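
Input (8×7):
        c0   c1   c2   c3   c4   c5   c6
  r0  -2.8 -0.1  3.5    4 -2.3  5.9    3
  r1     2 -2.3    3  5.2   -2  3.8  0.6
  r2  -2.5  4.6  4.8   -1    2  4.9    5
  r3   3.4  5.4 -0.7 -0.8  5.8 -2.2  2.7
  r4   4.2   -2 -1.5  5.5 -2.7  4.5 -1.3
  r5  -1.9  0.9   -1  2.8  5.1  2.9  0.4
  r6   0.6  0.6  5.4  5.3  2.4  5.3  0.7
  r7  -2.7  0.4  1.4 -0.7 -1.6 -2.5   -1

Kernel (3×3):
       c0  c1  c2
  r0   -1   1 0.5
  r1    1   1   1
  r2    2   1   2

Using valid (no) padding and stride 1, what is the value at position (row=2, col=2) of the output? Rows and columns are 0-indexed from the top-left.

-3.4

The receptive field on the input at this output position is [4.8 -1 2 / -0.7 -0.8 5.8 / -1.5 5.5 -2.7]. Elementwise product with the kernel and sum: 4.8·-1 + -1·1 + 2·0.5 + -0.7·1 + -0.8·1 + 5.8·1 + -1.5·2 + 5.5·1 + -2.7·2.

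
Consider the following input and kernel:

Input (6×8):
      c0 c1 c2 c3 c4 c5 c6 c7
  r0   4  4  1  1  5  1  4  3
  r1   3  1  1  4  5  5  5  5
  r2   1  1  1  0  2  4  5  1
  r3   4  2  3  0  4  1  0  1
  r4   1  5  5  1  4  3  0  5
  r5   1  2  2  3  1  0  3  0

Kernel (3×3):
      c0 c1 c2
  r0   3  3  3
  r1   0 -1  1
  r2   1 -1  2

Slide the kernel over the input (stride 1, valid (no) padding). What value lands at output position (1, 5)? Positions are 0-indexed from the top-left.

44

The receptive field on the input at this output position is [5 5 5 / 4 5 1 / 1 0 1]. Elementwise product with the kernel and sum: 5·3 + 5·3 + 5·3 + 5·-1 + 1·1 + 1·1 + 0·-1 + 1·2.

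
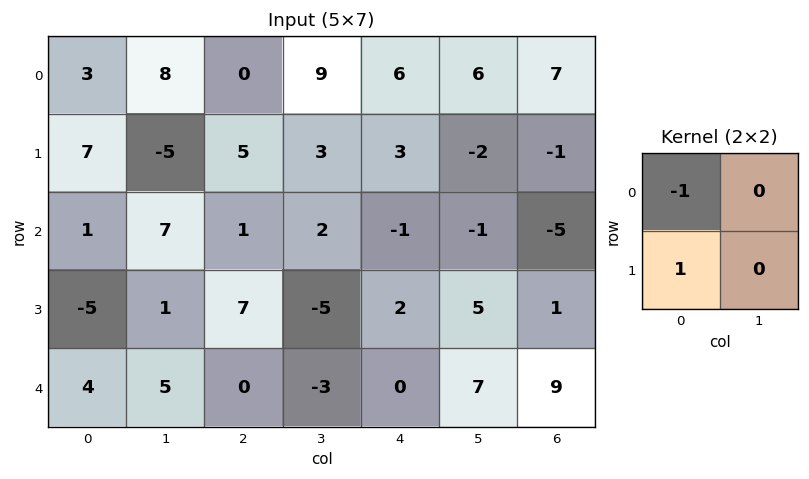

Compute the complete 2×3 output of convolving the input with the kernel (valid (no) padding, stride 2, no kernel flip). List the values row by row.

Output[0,0]: The receptive field on the input at this output position is [3 8 / 7 -5]. Elementwise product with the kernel and sum: 3·-1 + 7·1.
Output[0,1]: The receptive field on the input at this output position is [0 9 / 5 3]. Elementwise product with the kernel and sum: 0·-1 + 5·1.

4 5 -3
-6 6 3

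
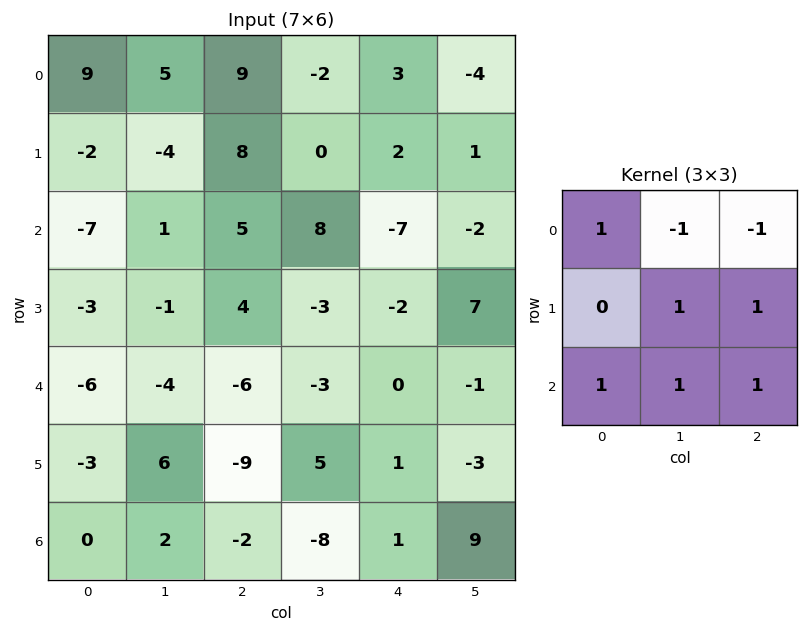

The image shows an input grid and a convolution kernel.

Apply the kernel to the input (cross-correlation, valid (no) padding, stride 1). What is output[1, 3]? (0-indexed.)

-10

The receptive field on the input at this output position is [0 2 1 / 8 -7 -2 / -3 -2 7]. Elementwise product with the kernel and sum: 0·1 + 2·-1 + 1·-1 + -7·1 + -2·1 + -3·1 + -2·1 + 7·1.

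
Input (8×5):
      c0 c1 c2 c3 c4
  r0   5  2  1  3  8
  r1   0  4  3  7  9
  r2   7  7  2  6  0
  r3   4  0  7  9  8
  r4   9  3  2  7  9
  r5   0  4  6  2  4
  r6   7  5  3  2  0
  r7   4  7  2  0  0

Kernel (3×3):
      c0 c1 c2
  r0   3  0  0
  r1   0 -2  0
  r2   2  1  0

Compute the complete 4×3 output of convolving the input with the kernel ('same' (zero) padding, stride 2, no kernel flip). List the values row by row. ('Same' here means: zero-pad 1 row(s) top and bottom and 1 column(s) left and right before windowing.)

Output[0,0]: The receptive field on the zero-padded input at this output position is [0 0 0 / 0 5 2 / 0 0 4]. Elementwise product with the kernel and sum: 0·3 + 5·-2 + 0·2 + 0·1.
Output[0,1]: The receptive field on the zero-padded input at this output position is [0 0 0 / 2 1 3 / 4 3 7]. Elementwise product with the kernel and sum: 0·3 + 1·-2 + 4·2 + 3·1.

-10 9 7
-10 15 47
-18 10 17
-10 22 6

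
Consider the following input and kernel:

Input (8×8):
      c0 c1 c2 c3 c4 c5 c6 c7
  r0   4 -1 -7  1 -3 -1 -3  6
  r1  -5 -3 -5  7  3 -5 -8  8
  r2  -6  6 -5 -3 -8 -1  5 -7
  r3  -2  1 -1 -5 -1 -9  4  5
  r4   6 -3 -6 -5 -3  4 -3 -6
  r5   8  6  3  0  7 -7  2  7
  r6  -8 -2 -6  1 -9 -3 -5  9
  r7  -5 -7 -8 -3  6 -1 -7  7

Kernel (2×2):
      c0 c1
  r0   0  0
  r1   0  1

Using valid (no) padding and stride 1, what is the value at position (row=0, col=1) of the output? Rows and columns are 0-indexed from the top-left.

The receptive field on the input at this output position is [-1 -7 / -3 -5]. Elementwise product with the kernel and sum: -5·1.

-5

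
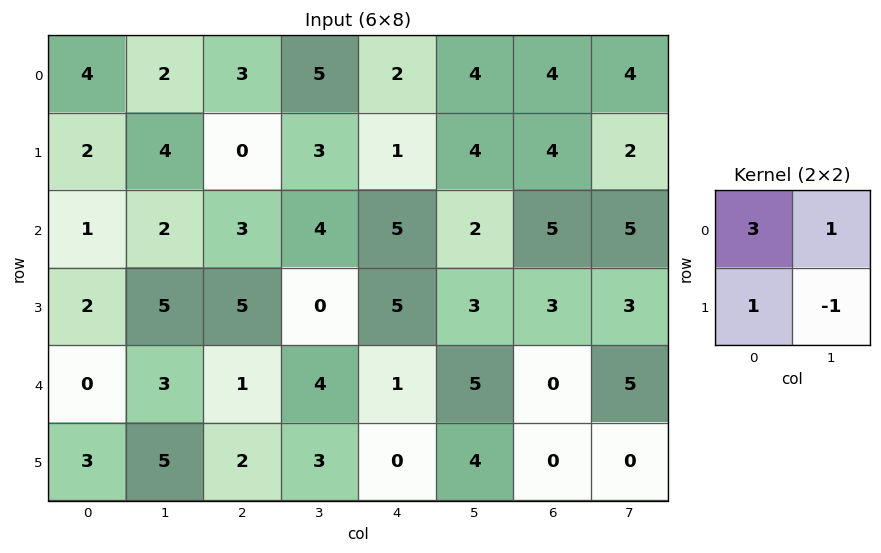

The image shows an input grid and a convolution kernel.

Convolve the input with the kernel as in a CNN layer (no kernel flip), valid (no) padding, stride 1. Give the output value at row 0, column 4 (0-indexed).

7

The receptive field on the input at this output position is [2 4 / 1 4]. Elementwise product with the kernel and sum: 2·3 + 4·1 + 1·1 + 4·-1.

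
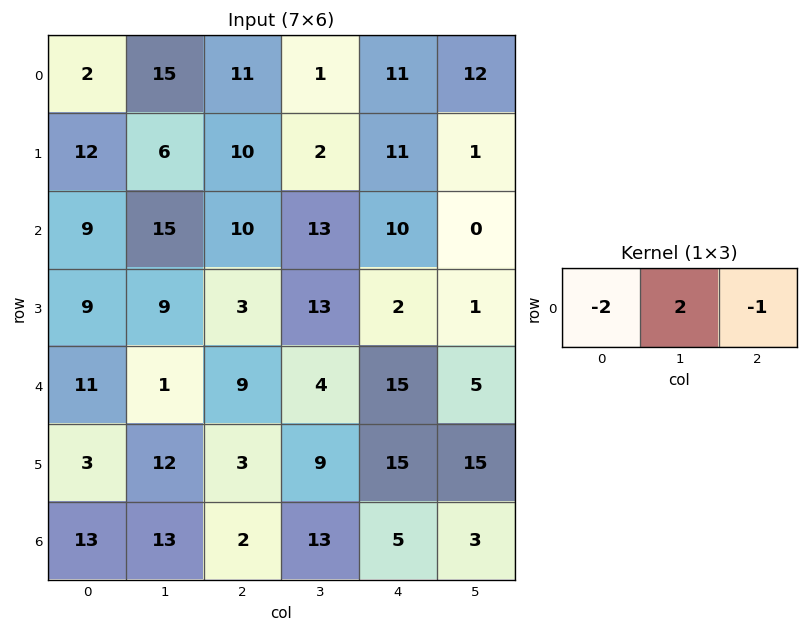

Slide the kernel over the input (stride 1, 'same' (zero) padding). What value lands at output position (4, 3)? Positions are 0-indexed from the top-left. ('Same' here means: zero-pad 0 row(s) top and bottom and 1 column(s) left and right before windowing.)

The receptive field on the zero-padded input at this output position is [9 4 15]. Elementwise product with the kernel and sum: 9·-2 + 4·2 + 15·-1.

-25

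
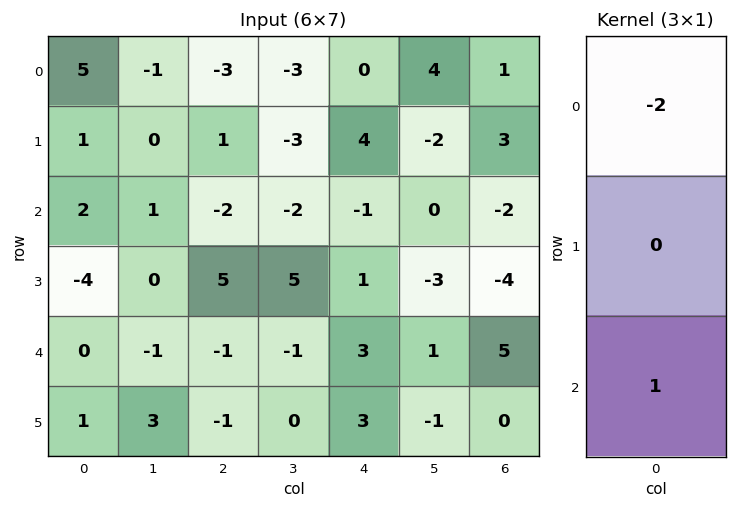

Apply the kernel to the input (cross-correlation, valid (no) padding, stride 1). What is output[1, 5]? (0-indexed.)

The receptive field on the input at this output position is [-2 / 0 / -3]. Elementwise product with the kernel and sum: -2·-2 + -3·1.

1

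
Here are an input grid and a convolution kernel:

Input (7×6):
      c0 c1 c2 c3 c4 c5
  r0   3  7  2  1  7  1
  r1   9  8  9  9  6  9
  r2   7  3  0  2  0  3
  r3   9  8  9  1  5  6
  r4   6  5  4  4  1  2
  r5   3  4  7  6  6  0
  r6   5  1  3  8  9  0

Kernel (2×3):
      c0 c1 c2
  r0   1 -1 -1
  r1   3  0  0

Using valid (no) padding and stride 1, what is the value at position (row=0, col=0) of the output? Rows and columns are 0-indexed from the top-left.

The receptive field on the input at this output position is [3 7 2 / 9 8 9]. Elementwise product with the kernel and sum: 3·1 + 7·-1 + 2·-1 + 9·3.

21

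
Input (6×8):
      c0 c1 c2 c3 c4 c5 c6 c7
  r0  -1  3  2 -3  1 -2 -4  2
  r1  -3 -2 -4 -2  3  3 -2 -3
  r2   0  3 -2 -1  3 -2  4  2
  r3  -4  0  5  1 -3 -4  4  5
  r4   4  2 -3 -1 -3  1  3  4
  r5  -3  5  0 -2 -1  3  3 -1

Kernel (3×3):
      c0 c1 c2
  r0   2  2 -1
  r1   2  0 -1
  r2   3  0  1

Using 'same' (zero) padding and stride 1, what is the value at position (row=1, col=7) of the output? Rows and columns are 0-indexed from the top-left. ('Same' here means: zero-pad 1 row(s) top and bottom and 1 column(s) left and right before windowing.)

The receptive field on the zero-padded input at this output position is [-4 2 0 / -2 -3 0 / 4 2 0]. Elementwise product with the kernel and sum: -4·2 + 2·2 + 0·-1 + -2·2 + 0·-1 + 4·3 + 0·1.

4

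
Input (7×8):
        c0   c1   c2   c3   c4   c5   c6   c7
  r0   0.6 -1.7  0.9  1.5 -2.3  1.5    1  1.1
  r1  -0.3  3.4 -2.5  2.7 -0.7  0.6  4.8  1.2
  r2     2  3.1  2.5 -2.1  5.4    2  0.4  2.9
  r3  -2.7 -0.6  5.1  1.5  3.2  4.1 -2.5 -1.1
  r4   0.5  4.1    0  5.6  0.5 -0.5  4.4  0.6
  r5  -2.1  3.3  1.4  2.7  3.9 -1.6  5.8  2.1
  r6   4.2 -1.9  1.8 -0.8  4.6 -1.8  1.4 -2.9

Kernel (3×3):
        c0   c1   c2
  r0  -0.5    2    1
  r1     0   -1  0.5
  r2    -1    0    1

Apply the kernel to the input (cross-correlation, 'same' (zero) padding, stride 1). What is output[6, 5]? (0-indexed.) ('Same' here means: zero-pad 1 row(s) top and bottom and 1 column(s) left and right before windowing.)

3.15

The receptive field on the zero-padded input at this output position is [3.9 -1.6 5.8 / 4.6 -1.8 1.4 / 0 0 0]. Elementwise product with the kernel and sum: 3.9·-0.5 + -1.6·2 + 5.8·1 + -1.8·-1 + 1.4·0.5 + 0·-1 + 0·1.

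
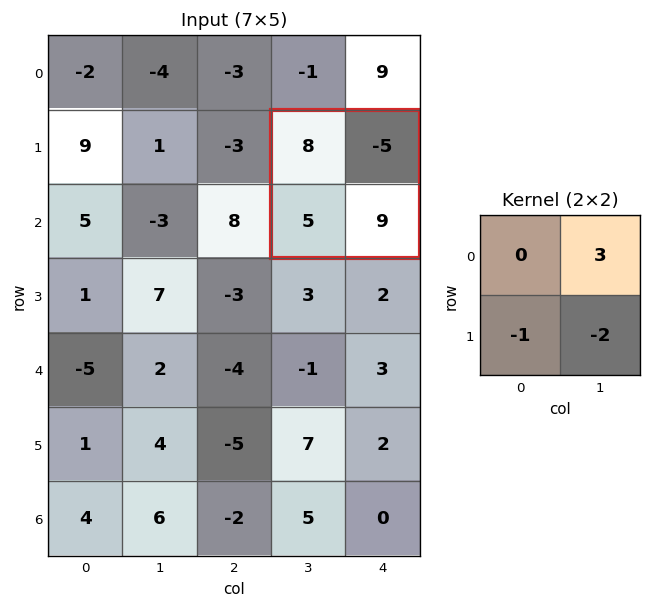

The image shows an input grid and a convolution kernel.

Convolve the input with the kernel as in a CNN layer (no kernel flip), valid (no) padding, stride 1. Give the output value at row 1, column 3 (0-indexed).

The receptive field on the input at this output position is [8 -5 / 5 9]. Elementwise product with the kernel and sum: -5·3 + 5·-1 + 9·-2.

-38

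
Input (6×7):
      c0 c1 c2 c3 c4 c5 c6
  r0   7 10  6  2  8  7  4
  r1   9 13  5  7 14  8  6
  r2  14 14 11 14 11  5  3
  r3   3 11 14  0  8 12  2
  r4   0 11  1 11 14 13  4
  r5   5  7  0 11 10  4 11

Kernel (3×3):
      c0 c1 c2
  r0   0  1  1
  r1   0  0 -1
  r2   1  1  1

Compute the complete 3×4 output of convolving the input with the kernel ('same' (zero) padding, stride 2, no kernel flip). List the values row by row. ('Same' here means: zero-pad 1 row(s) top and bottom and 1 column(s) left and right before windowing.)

12 23 22 14
22 23 37 20
15 21 32 17

Output[0,0]: The receptive field on the zero-padded input at this output position is [0 0 0 / 0 7 10 / 0 9 13]. Elementwise product with the kernel and sum: 0·1 + 0·1 + 10·-1 + 0·1 + 9·1 + 13·1.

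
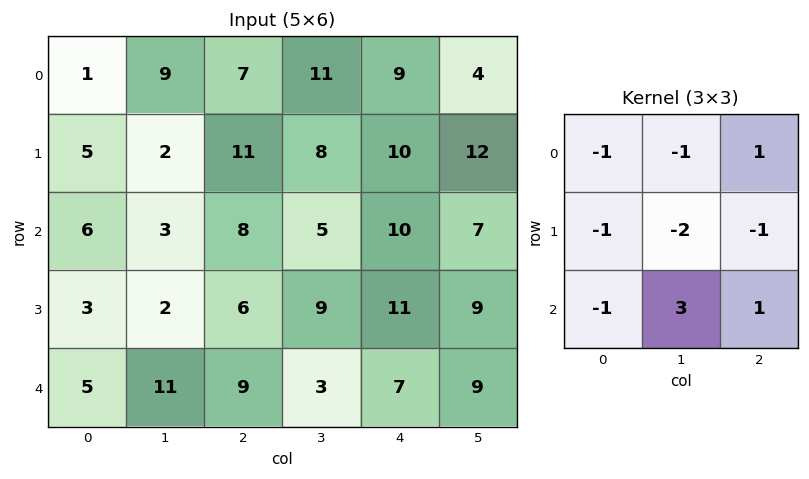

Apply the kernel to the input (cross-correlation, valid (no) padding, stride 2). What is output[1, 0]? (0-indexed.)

23

The receptive field on the input at this output position is [6 3 8 / 3 2 6 / 5 11 9]. Elementwise product with the kernel and sum: 6·-1 + 3·-1 + 8·1 + 3·-1 + 2·-2 + 6·-1 + 5·-1 + 11·3 + 9·1.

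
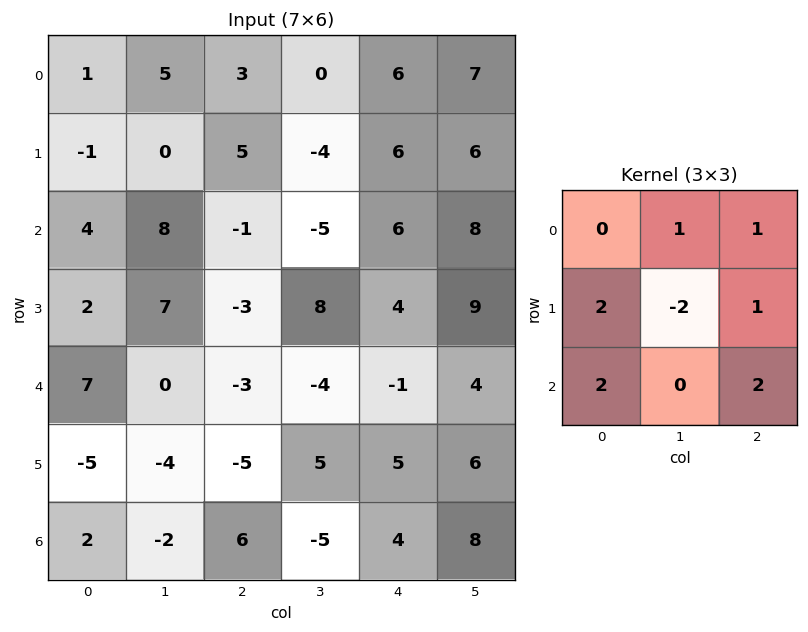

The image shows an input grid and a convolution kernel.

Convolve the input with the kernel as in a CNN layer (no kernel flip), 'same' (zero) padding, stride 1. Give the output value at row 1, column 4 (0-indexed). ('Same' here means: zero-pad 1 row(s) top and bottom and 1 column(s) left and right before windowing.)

The receptive field on the zero-padded input at this output position is [0 6 7 / -4 6 6 / -5 6 8]. Elementwise product with the kernel and sum: 6·1 + 7·1 + -4·2 + 6·-2 + 6·1 + -5·2 + 8·2.

5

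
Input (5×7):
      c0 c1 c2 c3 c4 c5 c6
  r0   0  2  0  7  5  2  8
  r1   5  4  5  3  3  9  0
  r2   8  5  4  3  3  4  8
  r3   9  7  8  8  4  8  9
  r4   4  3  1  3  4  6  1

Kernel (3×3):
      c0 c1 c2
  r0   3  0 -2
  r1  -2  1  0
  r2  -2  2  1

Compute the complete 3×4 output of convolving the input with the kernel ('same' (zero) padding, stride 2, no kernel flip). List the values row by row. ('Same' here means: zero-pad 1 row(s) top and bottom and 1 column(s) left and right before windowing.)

14 1 0 -14
25 10 -12 29
-10 0 6 13

Output[0,0]: The receptive field on the zero-padded input at this output position is [0 0 0 / 0 0 2 / 0 5 4]. Elementwise product with the kernel and sum: 0·3 + 0·-2 + 0·-2 + 0·1 + 0·-2 + 5·2 + 4·1.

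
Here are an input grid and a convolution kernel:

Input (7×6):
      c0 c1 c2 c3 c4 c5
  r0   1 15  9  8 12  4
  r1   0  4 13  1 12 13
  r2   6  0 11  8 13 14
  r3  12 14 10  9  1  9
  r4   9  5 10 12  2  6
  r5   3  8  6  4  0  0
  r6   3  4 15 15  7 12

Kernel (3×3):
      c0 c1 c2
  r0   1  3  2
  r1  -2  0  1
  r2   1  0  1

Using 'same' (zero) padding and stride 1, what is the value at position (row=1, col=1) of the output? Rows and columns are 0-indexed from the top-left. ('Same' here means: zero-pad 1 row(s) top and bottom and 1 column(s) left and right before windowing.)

The receptive field on the zero-padded input at this output position is [1 15 9 / 0 4 13 / 6 0 11]. Elementwise product with the kernel and sum: 1·1 + 15·3 + 9·2 + 0·-2 + 13·1 + 6·1 + 11·1.

94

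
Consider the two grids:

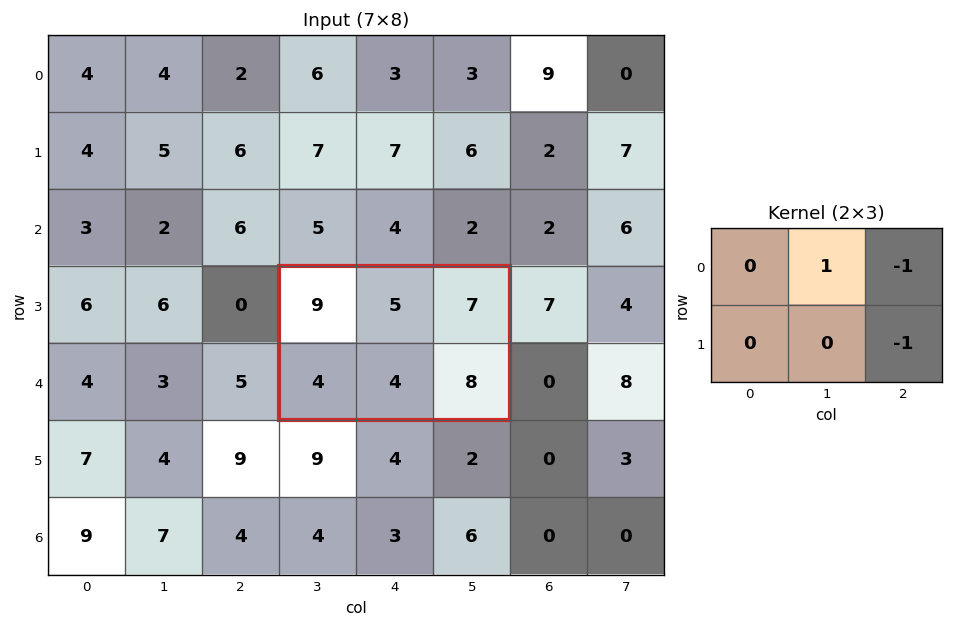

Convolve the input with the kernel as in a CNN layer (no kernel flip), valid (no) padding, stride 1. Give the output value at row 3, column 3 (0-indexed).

-10

The receptive field on the input at this output position is [9 5 7 / 4 4 8]. Elementwise product with the kernel and sum: 5·1 + 7·-1 + 8·-1.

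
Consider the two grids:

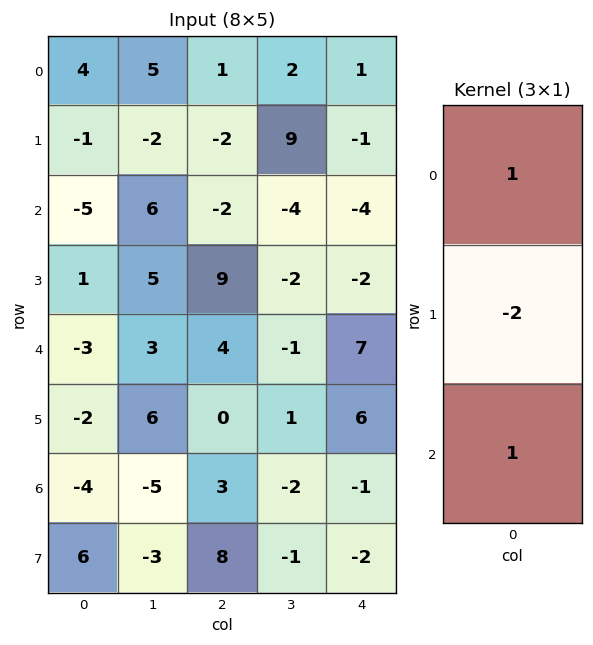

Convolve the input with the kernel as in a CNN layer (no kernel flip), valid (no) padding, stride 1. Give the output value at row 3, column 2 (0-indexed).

1

The receptive field on the input at this output position is [9 / 4 / 0]. Elementwise product with the kernel and sum: 9·1 + 4·-2 + 0·1.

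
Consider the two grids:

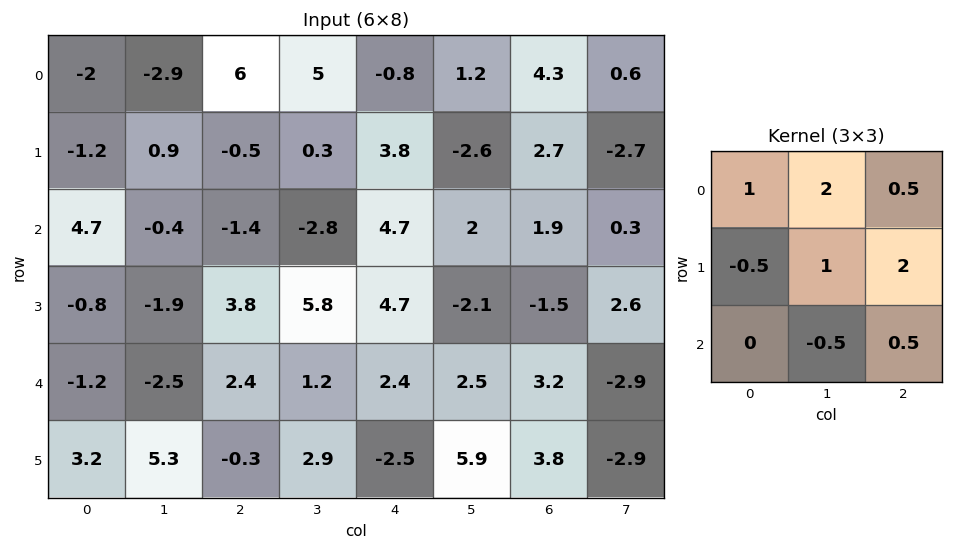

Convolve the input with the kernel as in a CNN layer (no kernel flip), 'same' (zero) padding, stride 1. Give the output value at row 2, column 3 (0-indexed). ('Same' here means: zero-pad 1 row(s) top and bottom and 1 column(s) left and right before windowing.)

The receptive field on the zero-padded input at this output position is [-0.5 0.3 3.8 / -1.4 -2.8 4.7 / 3.8 5.8 4.7]. Elementwise product with the kernel and sum: -0.5·1 + 0.3·2 + 3.8·0.5 + -1.4·-0.5 + -2.8·1 + 4.7·2 + 5.8·-0.5 + 4.7·0.5.

8.75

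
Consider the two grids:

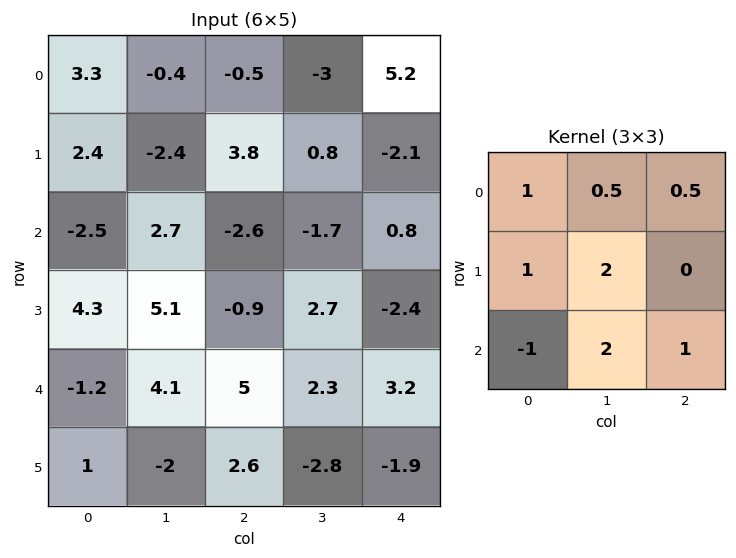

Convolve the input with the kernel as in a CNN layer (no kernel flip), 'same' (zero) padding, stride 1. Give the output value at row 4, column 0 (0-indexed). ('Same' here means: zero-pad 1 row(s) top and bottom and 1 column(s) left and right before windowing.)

2.3

The receptive field on the zero-padded input at this output position is [0 4.3 5.1 / 0 -1.2 4.1 / 0 1 -2]. Elementwise product with the kernel and sum: 0·1 + 4.3·0.5 + 5.1·0.5 + 0·1 + -1.2·2 + 0·-1 + 1·2 + -2·1.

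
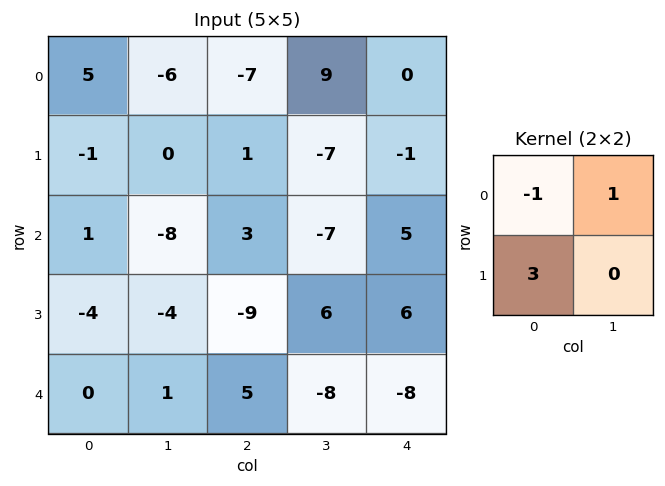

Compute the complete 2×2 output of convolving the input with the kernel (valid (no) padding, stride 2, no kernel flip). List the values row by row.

-14 19
-21 -37

Output[0,0]: The receptive field on the input at this output position is [5 -6 / -1 0]. Elementwise product with the kernel and sum: 5·-1 + -6·1 + -1·3.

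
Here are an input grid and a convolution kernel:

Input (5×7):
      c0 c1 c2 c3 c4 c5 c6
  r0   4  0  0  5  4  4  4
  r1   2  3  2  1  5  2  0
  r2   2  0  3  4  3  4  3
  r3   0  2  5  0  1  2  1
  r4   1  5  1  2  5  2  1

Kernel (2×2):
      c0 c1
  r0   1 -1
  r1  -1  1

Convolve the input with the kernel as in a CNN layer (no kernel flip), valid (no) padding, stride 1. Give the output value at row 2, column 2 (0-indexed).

The receptive field on the input at this output position is [3 4 / 5 0]. Elementwise product with the kernel and sum: 3·1 + 4·-1 + 5·-1 + 0·1.

-6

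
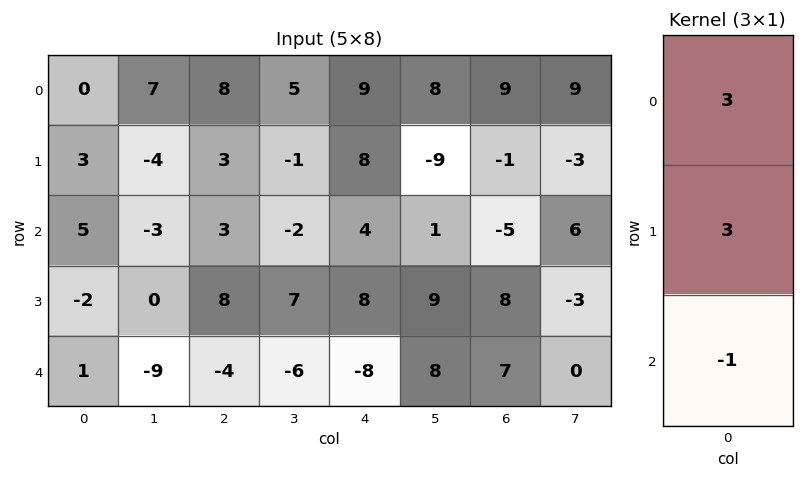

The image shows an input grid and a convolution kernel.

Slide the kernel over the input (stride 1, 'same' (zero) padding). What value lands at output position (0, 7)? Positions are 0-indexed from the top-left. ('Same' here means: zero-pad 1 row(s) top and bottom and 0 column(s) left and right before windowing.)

The receptive field on the zero-padded input at this output position is [0 / 9 / -3]. Elementwise product with the kernel and sum: 0·3 + 9·3 + -3·-1.

30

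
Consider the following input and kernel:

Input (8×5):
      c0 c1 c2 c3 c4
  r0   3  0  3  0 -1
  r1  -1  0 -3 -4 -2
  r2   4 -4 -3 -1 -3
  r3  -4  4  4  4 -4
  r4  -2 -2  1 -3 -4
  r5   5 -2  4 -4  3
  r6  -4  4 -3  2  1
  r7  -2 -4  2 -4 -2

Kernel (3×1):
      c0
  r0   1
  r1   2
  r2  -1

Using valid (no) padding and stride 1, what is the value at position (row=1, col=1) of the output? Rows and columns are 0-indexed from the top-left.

-12

The receptive field on the input at this output position is [0 / -4 / 4]. Elementwise product with the kernel and sum: 0·1 + -4·2 + 4·-1.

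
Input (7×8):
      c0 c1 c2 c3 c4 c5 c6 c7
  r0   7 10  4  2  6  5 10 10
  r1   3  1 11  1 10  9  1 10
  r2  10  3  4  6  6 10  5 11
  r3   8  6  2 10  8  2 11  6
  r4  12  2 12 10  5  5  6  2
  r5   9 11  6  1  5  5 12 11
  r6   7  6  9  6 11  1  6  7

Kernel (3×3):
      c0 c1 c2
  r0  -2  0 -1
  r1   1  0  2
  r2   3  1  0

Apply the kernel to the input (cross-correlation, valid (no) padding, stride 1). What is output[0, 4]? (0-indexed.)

18

The receptive field on the input at this output position is [6 5 10 / 10 9 1 / 6 10 5]. Elementwise product with the kernel and sum: 6·-2 + 10·-1 + 10·1 + 1·2 + 6·3 + 10·1.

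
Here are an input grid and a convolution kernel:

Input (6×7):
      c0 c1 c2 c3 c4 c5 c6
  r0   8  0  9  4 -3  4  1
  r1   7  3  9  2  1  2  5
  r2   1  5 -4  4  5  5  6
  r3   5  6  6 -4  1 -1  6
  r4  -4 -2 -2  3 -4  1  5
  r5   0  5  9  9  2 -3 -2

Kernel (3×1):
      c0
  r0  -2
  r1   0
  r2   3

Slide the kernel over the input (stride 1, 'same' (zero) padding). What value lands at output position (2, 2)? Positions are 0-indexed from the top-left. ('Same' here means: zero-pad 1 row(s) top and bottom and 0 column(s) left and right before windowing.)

The receptive field on the zero-padded input at this output position is [9 / -4 / 6]. Elementwise product with the kernel and sum: 9·-2 + 6·3.

0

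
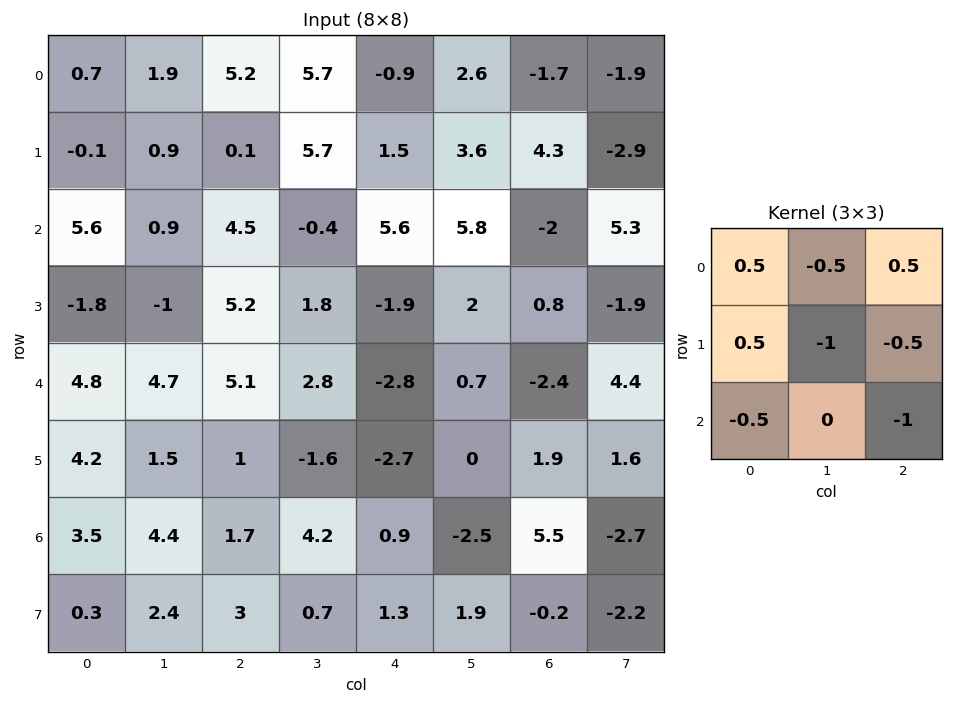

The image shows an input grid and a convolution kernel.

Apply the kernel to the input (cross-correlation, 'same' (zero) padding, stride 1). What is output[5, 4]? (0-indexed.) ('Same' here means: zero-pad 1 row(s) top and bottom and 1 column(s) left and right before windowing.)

The receptive field on the zero-padded input at this output position is [2.8 -2.8 0.7 / -1.6 -2.7 0 / 4.2 0.9 -2.5]. Elementwise product with the kernel and sum: 2.8·0.5 + -2.8·-0.5 + 0.7·0.5 + -1.6·0.5 + -2.7·-1 + 0·-0.5 + 4.2·-0.5 + -2.5·-1.

5.45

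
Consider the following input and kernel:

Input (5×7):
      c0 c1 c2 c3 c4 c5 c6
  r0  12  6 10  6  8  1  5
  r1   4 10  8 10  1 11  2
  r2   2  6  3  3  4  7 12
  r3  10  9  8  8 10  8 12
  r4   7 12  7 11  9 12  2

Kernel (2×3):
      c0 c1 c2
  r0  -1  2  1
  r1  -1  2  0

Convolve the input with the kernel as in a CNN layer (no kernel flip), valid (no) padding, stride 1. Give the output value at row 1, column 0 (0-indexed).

The receptive field on the input at this output position is [4 10 8 / 2 6 3]. Elementwise product with the kernel and sum: 4·-1 + 10·2 + 8·1 + 2·-1 + 6·2.

34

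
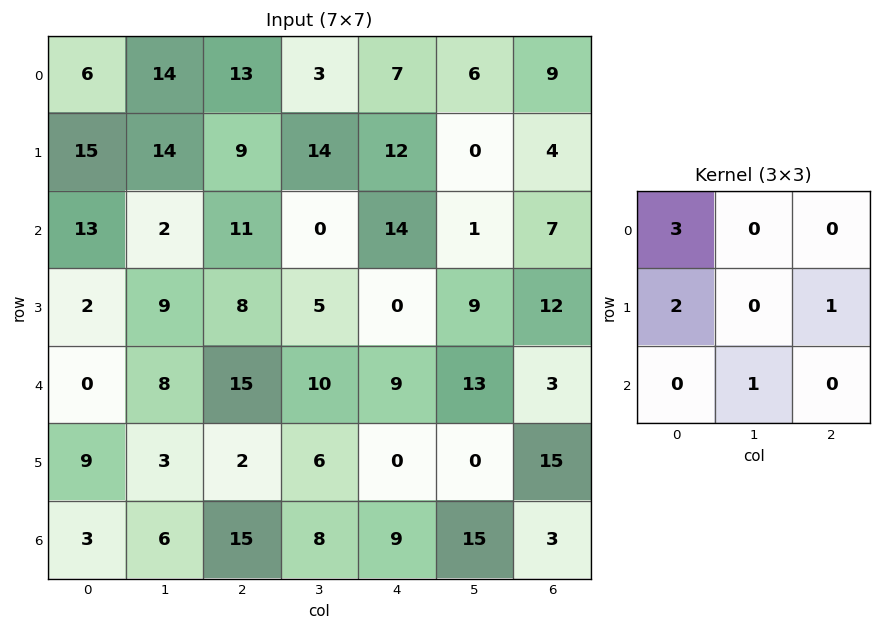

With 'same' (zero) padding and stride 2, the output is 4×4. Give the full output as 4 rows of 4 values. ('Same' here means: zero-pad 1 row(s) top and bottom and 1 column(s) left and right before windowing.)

Output[0,0]: The receptive field on the zero-padded input at this output position is [0 0 0 / 0 6 14 / 0 15 14]. Elementwise product with the kernel and sum: 0·3 + 0·2 + 14·1 + 15·1.

29 40 24 16
4 54 43 14
17 55 48 68
6 29 49 30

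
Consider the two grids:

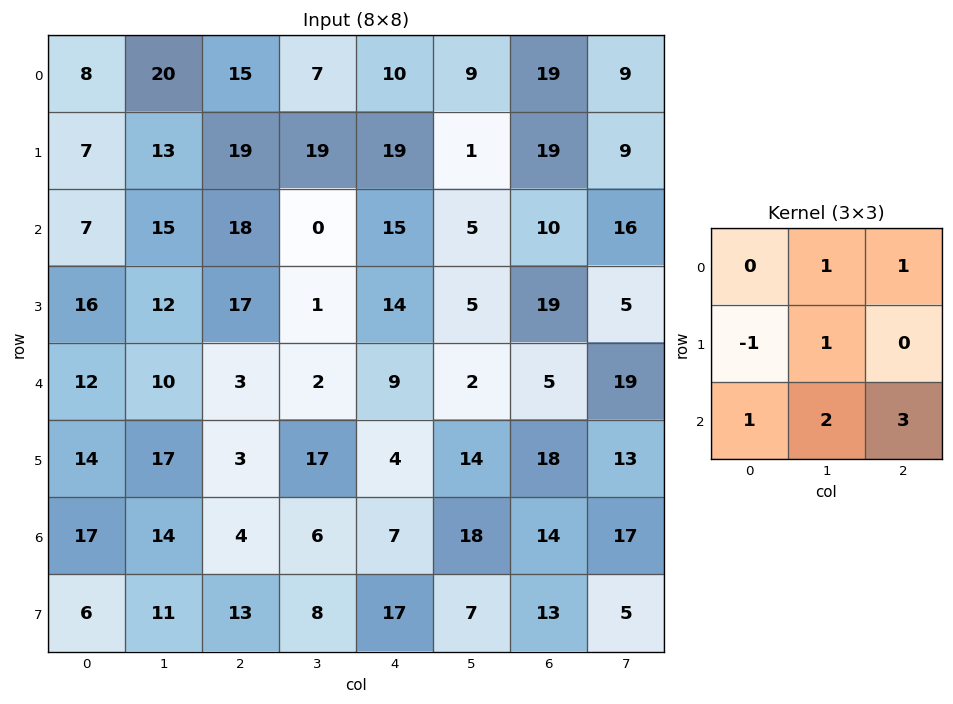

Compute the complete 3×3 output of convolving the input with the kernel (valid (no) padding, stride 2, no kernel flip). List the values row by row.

Output[0,0]: The receptive field on the input at this output position is [8 20 15 / 7 13 19 / 7 15 18]. Elementwise product with the kernel and sum: 20·1 + 15·1 + 7·-1 + 13·1 + 7·1 + 15·2 + 18·3.

132 80 65
70 33 34
73 62 102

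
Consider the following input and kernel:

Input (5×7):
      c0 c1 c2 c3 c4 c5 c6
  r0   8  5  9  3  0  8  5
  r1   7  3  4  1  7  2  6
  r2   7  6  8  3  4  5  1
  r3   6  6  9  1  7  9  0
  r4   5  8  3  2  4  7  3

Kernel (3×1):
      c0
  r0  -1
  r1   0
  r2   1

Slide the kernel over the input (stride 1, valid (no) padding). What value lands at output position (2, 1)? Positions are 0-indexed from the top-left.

The receptive field on the input at this output position is [6 / 6 / 8]. Elementwise product with the kernel and sum: 6·-1 + 8·1.

2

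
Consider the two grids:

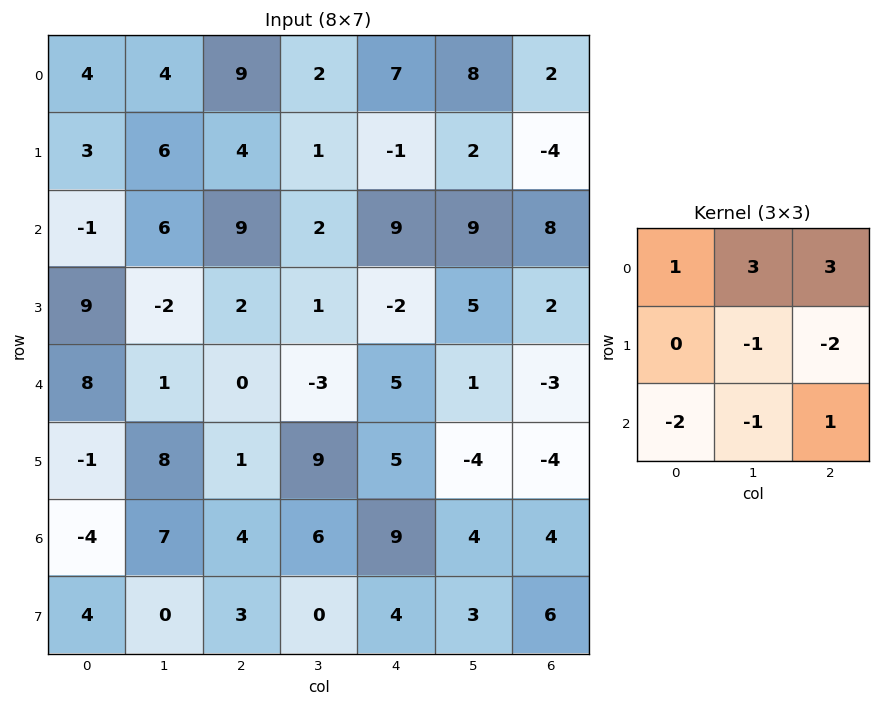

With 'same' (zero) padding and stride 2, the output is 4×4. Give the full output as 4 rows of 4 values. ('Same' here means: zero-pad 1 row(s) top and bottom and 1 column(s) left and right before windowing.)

Output[0,0]: The receptive field on the zero-padded input at this output position is [0 0 0 / 0 4 4 / 0 3 6]. Elementwise product with the kernel and sum: 0·1 + 0·3 + 0·3 + 4·-1 + 4·-2 + 0·-2 + 3·-1 + 6·1.
Output[0,1]: The receptive field on the zero-padded input at this output position is [0 0 0 / 4 9 2 / 6 4 1]. Elementwise product with the kernel and sum: 0·1 + 0·3 + 0·3 + 9·-1 + 2·-2 + 6·-2 + 4·-1 + 1·1.

-9 -28 -22 -2
5 11 -18 -30
20 5 -24 26
7 19 -6 -32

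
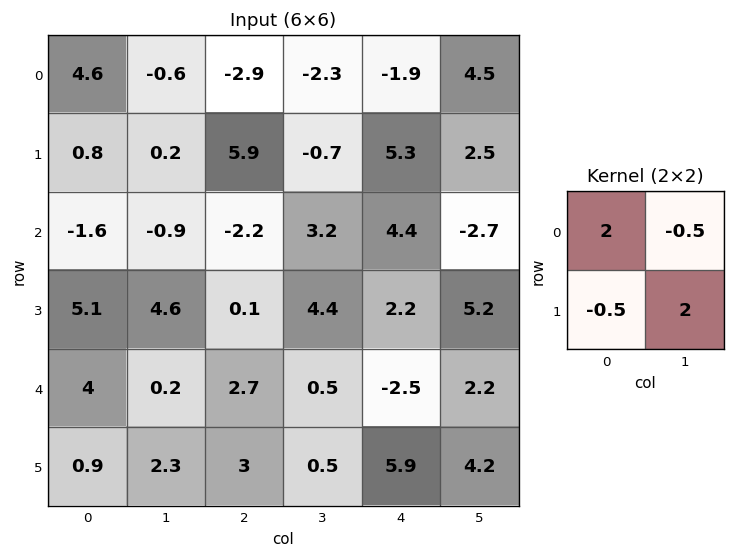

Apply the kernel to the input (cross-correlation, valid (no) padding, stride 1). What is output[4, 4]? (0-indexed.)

The receptive field on the input at this output position is [-2.5 2.2 / 5.9 4.2]. Elementwise product with the kernel and sum: -2.5·2 + 2.2·-0.5 + 5.9·-0.5 + 4.2·2.

-0.65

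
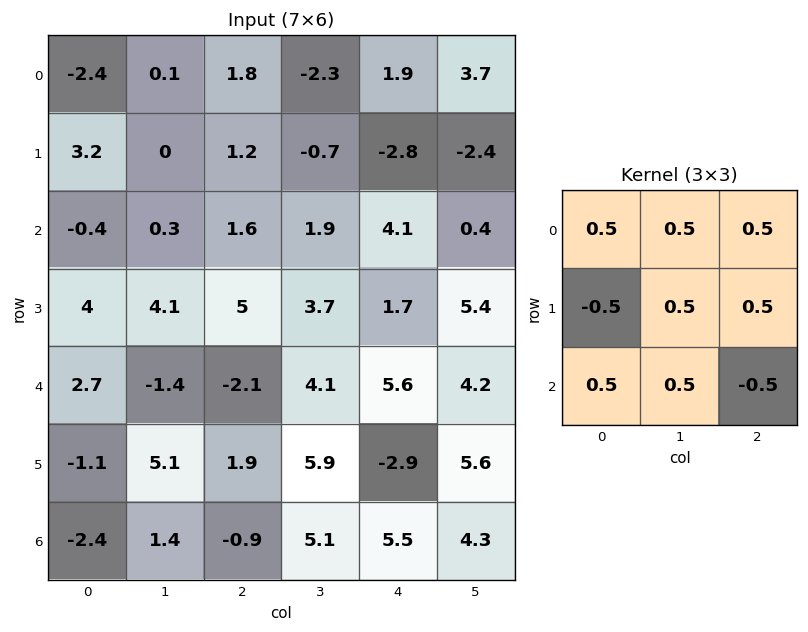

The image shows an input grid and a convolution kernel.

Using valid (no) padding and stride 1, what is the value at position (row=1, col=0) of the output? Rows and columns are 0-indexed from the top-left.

4.9

The receptive field on the input at this output position is [3.2 0 1.2 / -0.4 0.3 1.6 / 4 4.1 5]. Elementwise product with the kernel and sum: 3.2·0.5 + 0·0.5 + 1.2·0.5 + -0.4·-0.5 + 0.3·0.5 + 1.6·0.5 + 4·0.5 + 4.1·0.5 + 5·-0.5.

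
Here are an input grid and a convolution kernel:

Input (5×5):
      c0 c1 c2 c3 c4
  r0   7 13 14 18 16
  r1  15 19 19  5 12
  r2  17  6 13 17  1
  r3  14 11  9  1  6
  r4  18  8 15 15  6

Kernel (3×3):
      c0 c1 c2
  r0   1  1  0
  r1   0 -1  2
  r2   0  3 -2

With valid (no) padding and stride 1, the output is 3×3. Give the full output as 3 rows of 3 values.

31 23 100
69 84 0
24 27 74

Output[0,0]: The receptive field on the input at this output position is [7 13 14 / 15 19 19 / 17 6 13]. Elementwise product with the kernel and sum: 7·1 + 13·1 + 19·-1 + 19·2 + 6·3 + 13·-2.
Output[0,1]: The receptive field on the input at this output position is [13 14 18 / 19 19 5 / 6 13 17]. Elementwise product with the kernel and sum: 13·1 + 14·1 + 19·-1 + 5·2 + 13·3 + 17·-2.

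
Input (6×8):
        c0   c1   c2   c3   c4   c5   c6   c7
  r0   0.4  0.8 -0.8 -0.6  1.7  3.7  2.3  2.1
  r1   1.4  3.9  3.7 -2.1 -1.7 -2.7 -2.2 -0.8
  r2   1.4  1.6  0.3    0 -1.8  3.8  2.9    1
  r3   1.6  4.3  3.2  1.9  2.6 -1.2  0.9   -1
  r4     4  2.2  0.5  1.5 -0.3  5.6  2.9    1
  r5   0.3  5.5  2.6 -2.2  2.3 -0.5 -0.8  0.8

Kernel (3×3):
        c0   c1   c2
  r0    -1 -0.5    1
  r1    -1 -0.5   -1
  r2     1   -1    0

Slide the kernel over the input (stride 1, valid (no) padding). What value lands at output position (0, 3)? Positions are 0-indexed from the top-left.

The receptive field on the input at this output position is [-0.6 1.7 3.7 / -2.1 -1.7 -2.7 / 0 -1.8 3.8]. Elementwise product with the kernel and sum: -0.6·-1 + 1.7·-0.5 + 3.7·1 + -2.1·-1 + -1.7·-0.5 + -2.7·-1 + 0·1 + -1.8·-1.

10.9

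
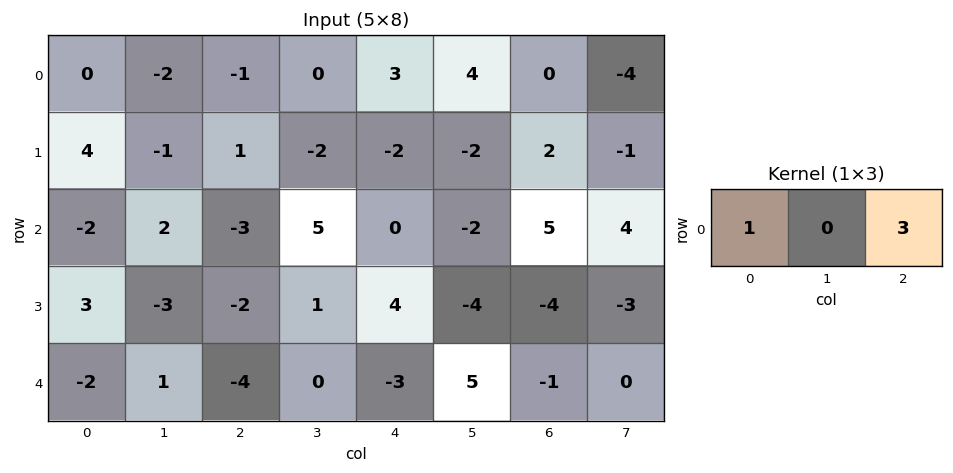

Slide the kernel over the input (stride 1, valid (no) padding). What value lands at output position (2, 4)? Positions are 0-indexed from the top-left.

The receptive field on the input at this output position is [0 -2 5]. Elementwise product with the kernel and sum: 0·1 + 5·3.

15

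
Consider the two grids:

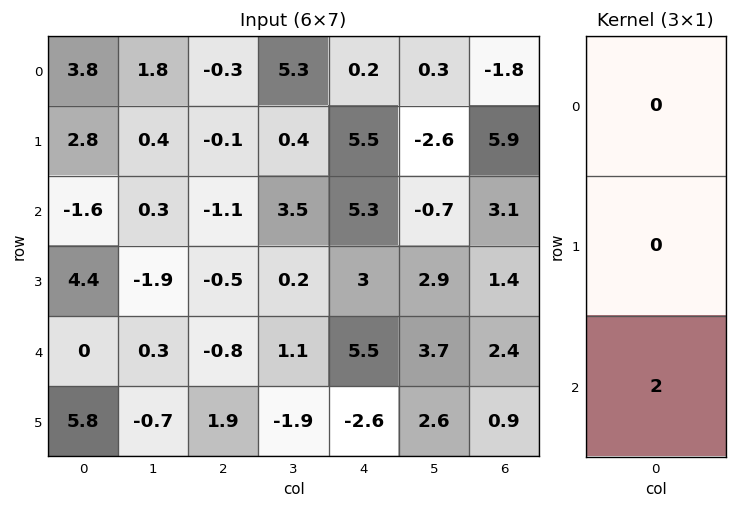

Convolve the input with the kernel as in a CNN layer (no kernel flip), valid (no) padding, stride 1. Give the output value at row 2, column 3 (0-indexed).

The receptive field on the input at this output position is [3.5 / 0.2 / 1.1]. Elementwise product with the kernel and sum: 1.1·2.

2.2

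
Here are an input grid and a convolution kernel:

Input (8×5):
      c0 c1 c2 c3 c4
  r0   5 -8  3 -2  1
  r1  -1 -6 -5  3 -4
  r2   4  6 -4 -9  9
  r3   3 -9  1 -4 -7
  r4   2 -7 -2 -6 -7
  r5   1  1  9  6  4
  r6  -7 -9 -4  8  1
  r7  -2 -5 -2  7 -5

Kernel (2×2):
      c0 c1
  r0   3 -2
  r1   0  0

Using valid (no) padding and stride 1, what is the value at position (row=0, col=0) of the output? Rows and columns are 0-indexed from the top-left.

The receptive field on the input at this output position is [5 -8 / -1 -6]. Elementwise product with the kernel and sum: 5·3 + -8·-2.

31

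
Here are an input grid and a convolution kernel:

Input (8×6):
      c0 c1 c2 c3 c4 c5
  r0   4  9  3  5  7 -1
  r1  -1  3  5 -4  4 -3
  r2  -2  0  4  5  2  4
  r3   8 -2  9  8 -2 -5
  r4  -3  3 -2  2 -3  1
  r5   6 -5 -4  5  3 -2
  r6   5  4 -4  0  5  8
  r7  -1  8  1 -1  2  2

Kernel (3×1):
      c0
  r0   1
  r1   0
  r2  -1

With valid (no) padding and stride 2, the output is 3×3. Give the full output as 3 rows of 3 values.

6 -1 5
1 6 5
-8 2 -8

Output[0,0]: The receptive field on the input at this output position is [4 / -1 / -2]. Elementwise product with the kernel and sum: 4·1 + -2·-1.
Output[0,1]: The receptive field on the input at this output position is [3 / 5 / 4]. Elementwise product with the kernel and sum: 3·1 + 4·-1.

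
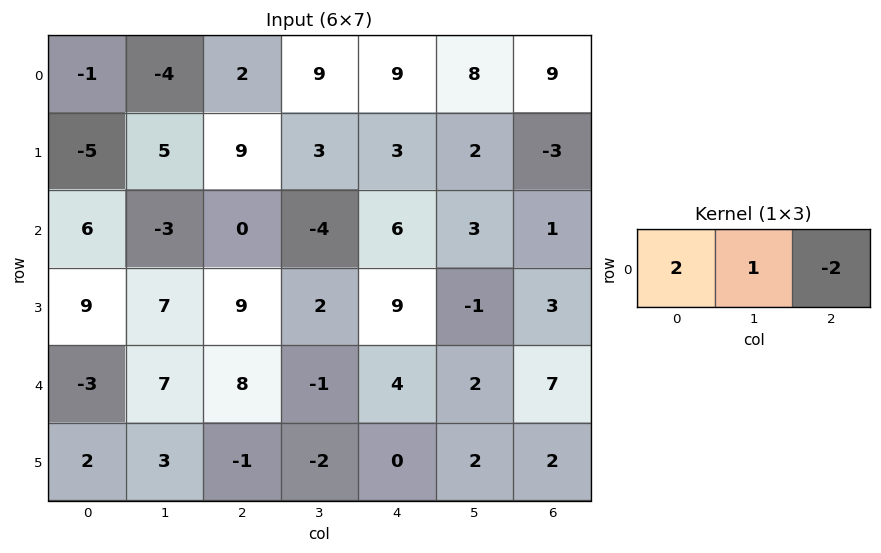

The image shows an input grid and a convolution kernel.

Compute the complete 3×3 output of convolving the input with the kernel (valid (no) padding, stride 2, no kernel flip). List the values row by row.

-10 -5 8
9 -16 13
-15 7 -4

Output[0,0]: The receptive field on the input at this output position is [-1 -4 2]. Elementwise product with the kernel and sum: -1·2 + -4·1 + 2·-2.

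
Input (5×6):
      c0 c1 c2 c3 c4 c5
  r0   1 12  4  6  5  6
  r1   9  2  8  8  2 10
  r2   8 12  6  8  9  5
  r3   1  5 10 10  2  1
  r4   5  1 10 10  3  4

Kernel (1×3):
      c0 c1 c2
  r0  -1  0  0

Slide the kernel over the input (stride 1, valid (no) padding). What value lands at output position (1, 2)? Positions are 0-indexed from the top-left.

-8

The receptive field on the input at this output position is [8 8 2]. Elementwise product with the kernel and sum: 8·-1.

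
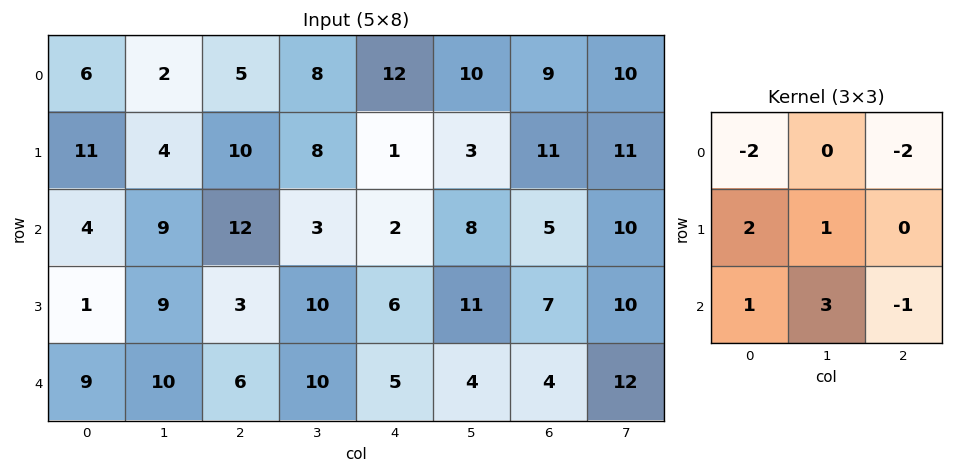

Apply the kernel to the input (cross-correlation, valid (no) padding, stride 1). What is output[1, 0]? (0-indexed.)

The receptive field on the input at this output position is [11 4 10 / 4 9 12 / 1 9 3]. Elementwise product with the kernel and sum: 11·-2 + 10·-2 + 4·2 + 9·1 + 1·1 + 9·3 + 3·-1.

0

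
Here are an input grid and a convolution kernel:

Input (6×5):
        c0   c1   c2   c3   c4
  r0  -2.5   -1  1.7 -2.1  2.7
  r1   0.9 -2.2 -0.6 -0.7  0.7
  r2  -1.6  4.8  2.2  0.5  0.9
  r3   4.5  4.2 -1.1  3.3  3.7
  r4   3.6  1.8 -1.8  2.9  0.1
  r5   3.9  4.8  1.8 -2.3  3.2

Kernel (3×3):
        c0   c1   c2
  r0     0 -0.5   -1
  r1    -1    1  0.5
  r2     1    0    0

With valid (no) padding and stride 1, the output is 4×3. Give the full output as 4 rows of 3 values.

Output[0,0]: The receptive field on the input at this output position is [-2.5 -1 1.7 / 0.9 -2.2 -0.6 / -1.6 4.8 2.2]. Elementwise product with the kernel and sum: -1·-0.5 + 1.7·-1 + 0.9·-1 + -2.2·1 + -0.6·0.5 + -1.6·1.

-6.2 7.3 0.8
13.7 2.85 -2.7
-1.85 -3.45 3.3
0.2 -0.1 1.2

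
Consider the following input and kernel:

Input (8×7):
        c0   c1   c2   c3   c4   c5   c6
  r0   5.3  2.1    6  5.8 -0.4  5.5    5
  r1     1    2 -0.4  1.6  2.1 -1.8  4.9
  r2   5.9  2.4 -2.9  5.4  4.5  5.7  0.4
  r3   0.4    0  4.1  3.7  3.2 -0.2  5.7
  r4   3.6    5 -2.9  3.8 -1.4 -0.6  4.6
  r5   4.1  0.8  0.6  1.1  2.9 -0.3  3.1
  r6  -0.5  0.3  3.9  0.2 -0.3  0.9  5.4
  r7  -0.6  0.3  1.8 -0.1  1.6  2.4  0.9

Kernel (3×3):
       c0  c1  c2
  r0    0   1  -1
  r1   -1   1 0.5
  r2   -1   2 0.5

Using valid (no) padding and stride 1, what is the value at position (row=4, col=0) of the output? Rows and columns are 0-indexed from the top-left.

7.95

The receptive field on the input at this output position is [3.6 5 -2.9 / 4.1 0.8 0.6 / -0.5 0.3 3.9]. Elementwise product with the kernel and sum: 5·1 + -2.9·-1 + 4.1·-1 + 0.8·1 + 0.6·0.5 + -0.5·-1 + 0.3·2 + 3.9·0.5.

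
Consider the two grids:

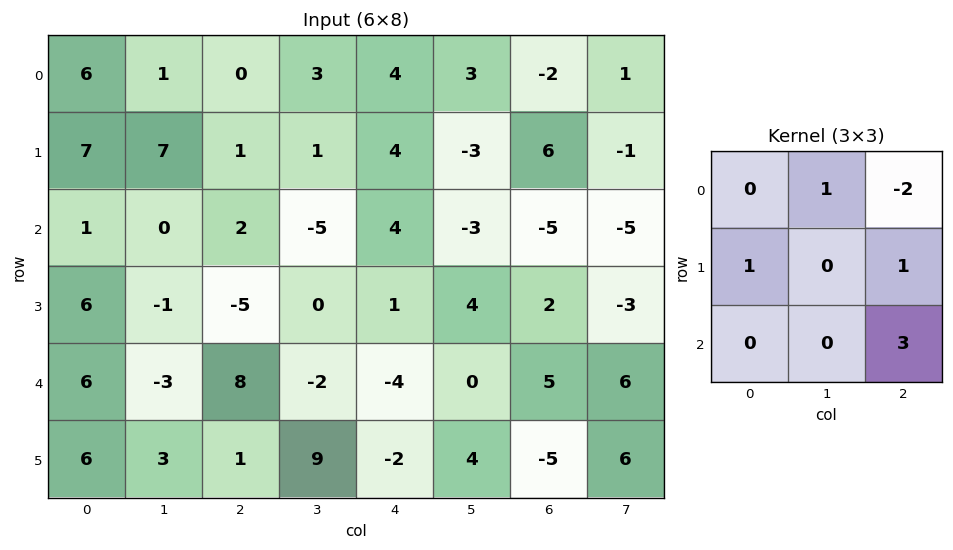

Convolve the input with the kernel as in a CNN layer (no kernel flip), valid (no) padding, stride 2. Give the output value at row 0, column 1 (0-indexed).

The receptive field on the input at this output position is [0 3 4 / 1 1 4 / 2 -5 4]. Elementwise product with the kernel and sum: 3·1 + 4·-2 + 1·1 + 4·1 + 4·3.

12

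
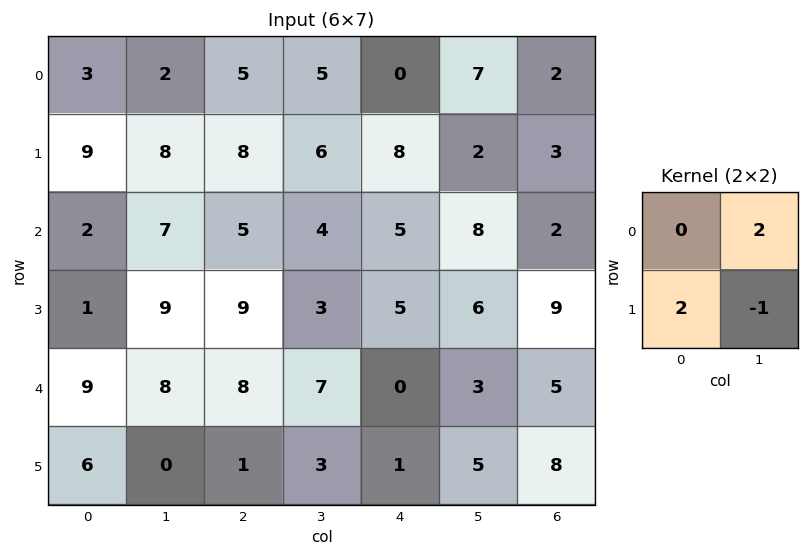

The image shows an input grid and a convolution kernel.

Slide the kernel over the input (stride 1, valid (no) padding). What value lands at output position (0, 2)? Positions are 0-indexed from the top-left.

The receptive field on the input at this output position is [5 5 / 8 6]. Elementwise product with the kernel and sum: 5·2 + 8·2 + 6·-1.

20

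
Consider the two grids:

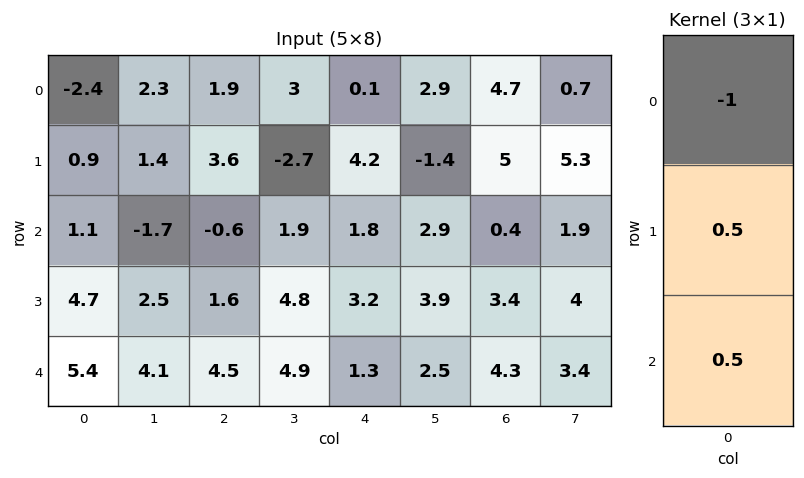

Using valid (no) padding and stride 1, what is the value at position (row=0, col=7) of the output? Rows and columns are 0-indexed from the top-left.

2.9

The receptive field on the input at this output position is [0.7 / 5.3 / 1.9]. Elementwise product with the kernel and sum: 0.7·-1 + 5.3·0.5 + 1.9·0.5.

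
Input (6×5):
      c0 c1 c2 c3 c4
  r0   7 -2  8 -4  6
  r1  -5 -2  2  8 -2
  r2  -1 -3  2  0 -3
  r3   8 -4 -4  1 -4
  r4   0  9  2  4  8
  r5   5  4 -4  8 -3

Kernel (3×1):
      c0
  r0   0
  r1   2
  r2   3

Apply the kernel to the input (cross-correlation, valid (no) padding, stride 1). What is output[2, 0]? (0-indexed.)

16

The receptive field on the input at this output position is [-1 / 8 / 0]. Elementwise product with the kernel and sum: 8·2 + 0·3.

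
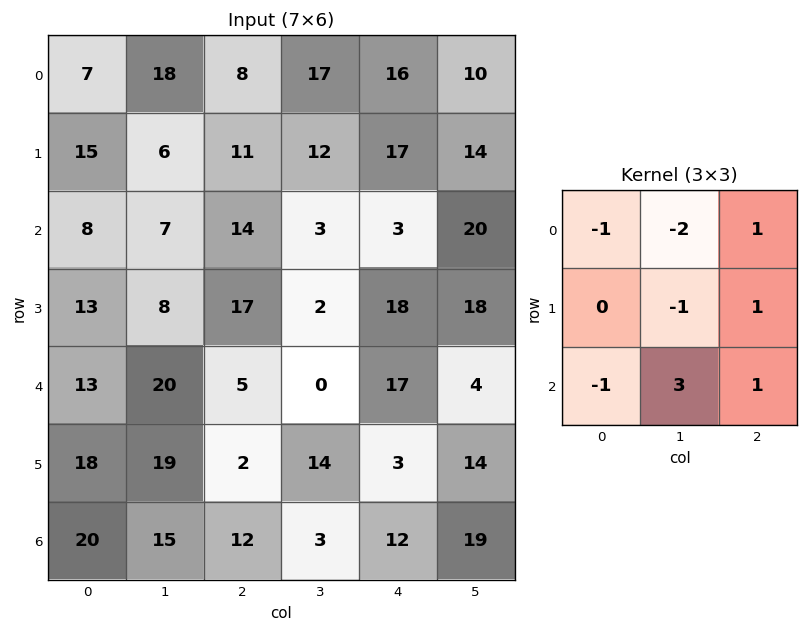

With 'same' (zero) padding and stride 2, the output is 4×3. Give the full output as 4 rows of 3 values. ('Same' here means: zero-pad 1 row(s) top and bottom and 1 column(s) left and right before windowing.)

Output[0,0]: The receptive field on the zero-padded input at this output position is [0 0 0 / 0 7 18 / 0 15 6]. Elementwise product with the kernel and sum: 0·-1 + 0·-2 + 0·1 + 7·-1 + 18·1 + 0·-1 + 15·3 + 6·1.
Output[0,1]: The receptive field on the zero-padded input at this output position is [0 0 0 / 18 8 17 / 6 11 12]. Elementwise product with the kernel and sum: 0·-1 + 0·-2 + 0·1 + 8·-1 + 17·1 + 6·-1 + 11·3 + 12·1.

62 48 47
22 18 55
62 -44 -24
-22 -18 1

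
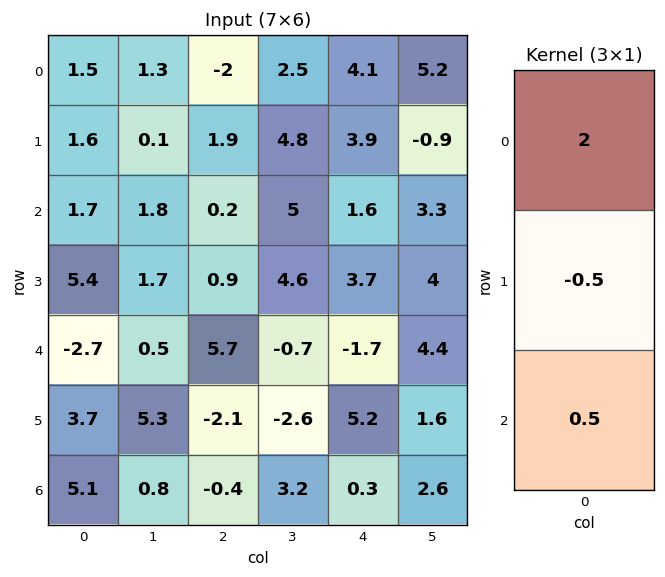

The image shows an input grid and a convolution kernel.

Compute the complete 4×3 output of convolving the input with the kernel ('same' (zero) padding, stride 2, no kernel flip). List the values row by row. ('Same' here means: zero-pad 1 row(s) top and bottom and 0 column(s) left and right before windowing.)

0.05 1.95 -0.1
5.05 4.15 8.85
14 -2.1 10.85
4.85 -4 10.25

Output[0,0]: The receptive field on the zero-padded input at this output position is [0 / 1.5 / 1.6]. Elementwise product with the kernel and sum: 0·2 + 1.5·-0.5 + 1.6·0.5.
Output[0,1]: The receptive field on the zero-padded input at this output position is [0 / -2 / 1.9]. Elementwise product with the kernel and sum: 0·2 + -2·-0.5 + 1.9·0.5.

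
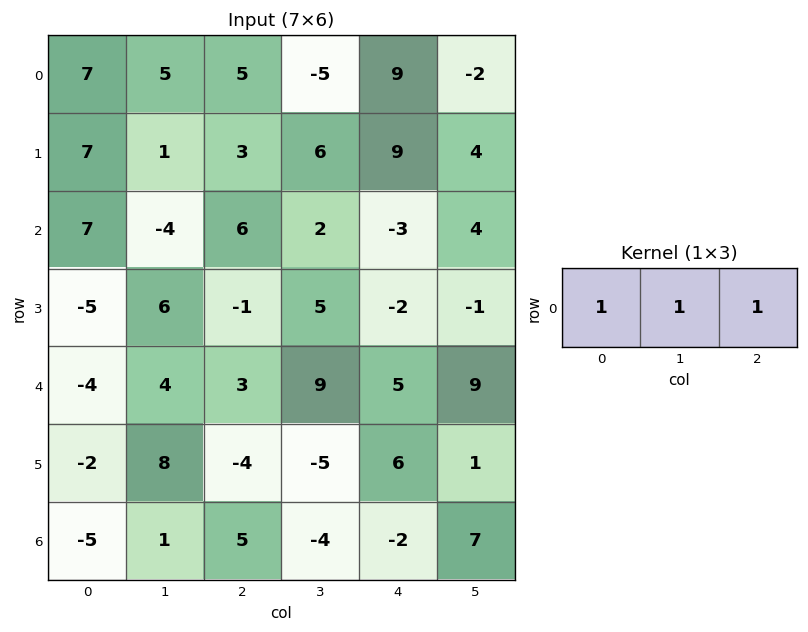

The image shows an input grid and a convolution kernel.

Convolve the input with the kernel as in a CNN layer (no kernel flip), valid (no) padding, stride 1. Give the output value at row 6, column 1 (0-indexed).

The receptive field on the input at this output position is [1 5 -4]. Elementwise product with the kernel and sum: 1·1 + 5·1 + -4·1.

2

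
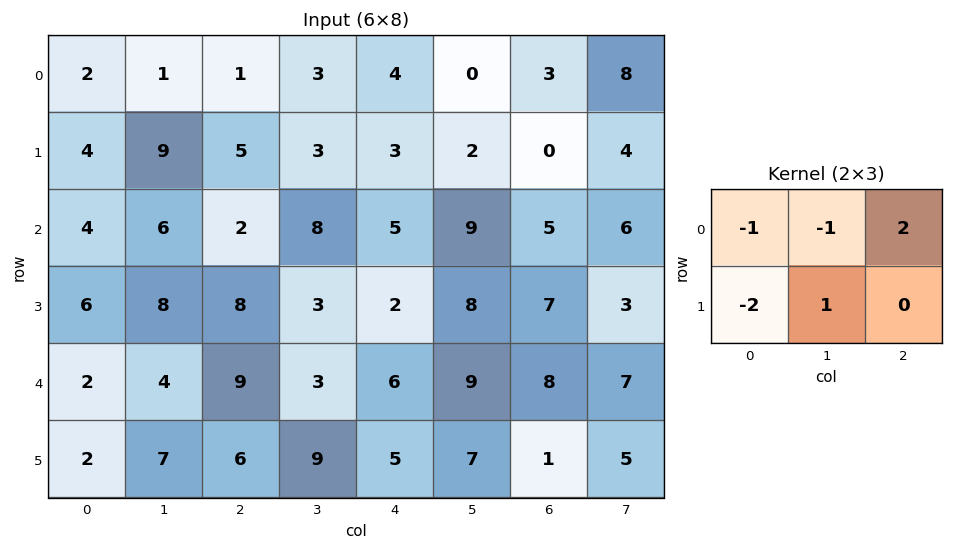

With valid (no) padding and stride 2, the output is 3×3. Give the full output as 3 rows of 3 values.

Output[0,0]: The receptive field on the input at this output position is [2 1 1 / 4 9 5]. Elementwise product with the kernel and sum: 2·-1 + 1·-1 + 1·2 + 4·-2 + 9·1.
Output[0,1]: The receptive field on the input at this output position is [1 3 4 / 5 3 3]. Elementwise product with the kernel and sum: 1·-1 + 3·-1 + 4·2 + 5·-2 + 3·1.

0 -3 -2
-10 -13 0
15 -3 -2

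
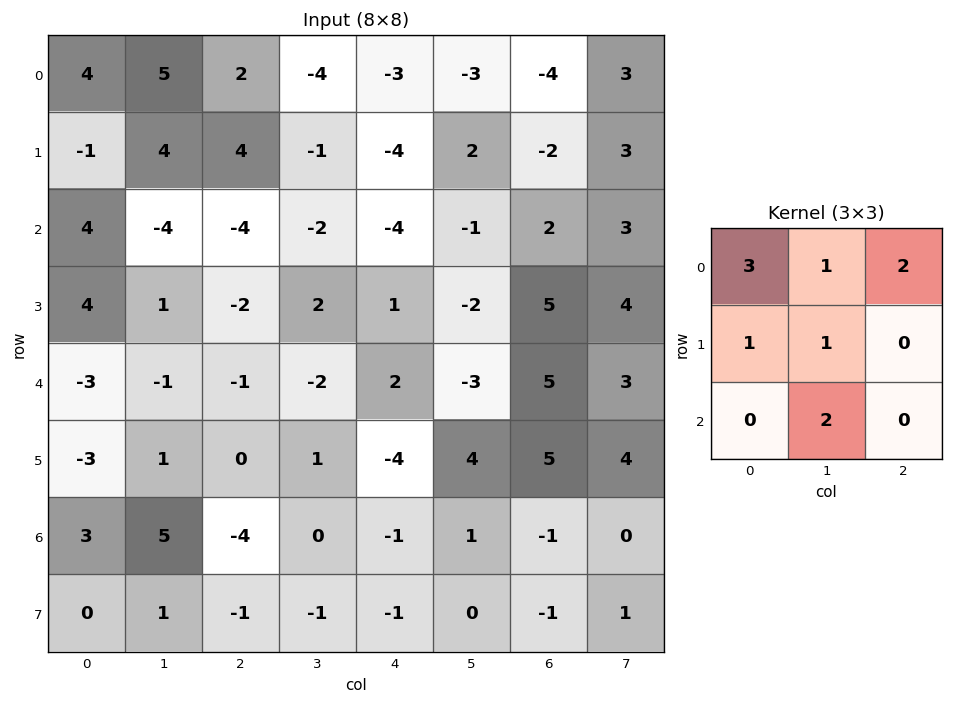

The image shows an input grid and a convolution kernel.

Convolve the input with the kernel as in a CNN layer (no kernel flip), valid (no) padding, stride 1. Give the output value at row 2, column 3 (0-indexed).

-5

The receptive field on the input at this output position is [-2 -4 -1 / 2 1 -2 / -2 2 -3]. Elementwise product with the kernel and sum: -2·3 + -4·1 + -1·2 + 2·1 + 1·1 + 2·2.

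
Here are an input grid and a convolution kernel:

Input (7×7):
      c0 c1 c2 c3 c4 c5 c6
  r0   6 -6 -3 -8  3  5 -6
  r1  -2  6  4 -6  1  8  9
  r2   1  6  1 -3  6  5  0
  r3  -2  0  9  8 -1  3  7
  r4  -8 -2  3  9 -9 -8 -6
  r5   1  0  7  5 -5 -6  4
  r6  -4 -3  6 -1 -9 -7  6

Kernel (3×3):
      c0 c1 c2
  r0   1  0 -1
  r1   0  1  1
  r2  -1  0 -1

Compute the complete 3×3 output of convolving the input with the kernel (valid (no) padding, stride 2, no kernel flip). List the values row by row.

17 -18 20
14 8 31
-6 15 -2

Output[0,0]: The receptive field on the input at this output position is [6 -6 -3 / -2 6 4 / 1 6 1]. Elementwise product with the kernel and sum: 6·1 + -3·-1 + 6·1 + 4·1 + 1·-1 + 1·-1.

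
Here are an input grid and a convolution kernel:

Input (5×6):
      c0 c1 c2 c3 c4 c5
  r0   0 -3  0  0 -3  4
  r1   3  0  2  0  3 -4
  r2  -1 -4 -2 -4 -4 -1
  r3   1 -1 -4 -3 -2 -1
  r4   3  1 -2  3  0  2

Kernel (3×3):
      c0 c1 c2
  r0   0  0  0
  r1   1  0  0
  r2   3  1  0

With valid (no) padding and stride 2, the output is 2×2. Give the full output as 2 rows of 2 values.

-4 -8
11 -7

Output[0,0]: The receptive field on the input at this output position is [0 -3 0 / 3 0 2 / -1 -4 -2]. Elementwise product with the kernel and sum: 3·1 + -1·3 + -4·1.
Output[0,1]: The receptive field on the input at this output position is [0 0 -3 / 2 0 3 / -2 -4 -4]. Elementwise product with the kernel and sum: 2·1 + -2·3 + -4·1.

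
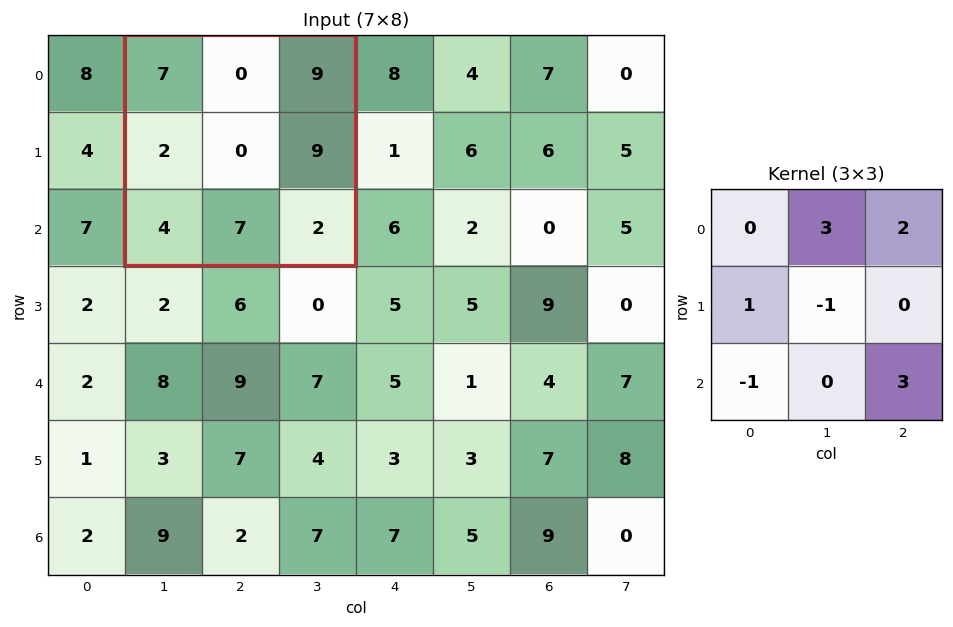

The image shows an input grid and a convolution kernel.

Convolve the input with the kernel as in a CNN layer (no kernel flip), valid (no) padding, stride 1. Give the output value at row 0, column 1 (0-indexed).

The receptive field on the input at this output position is [7 0 9 / 2 0 9 / 4 7 2]. Elementwise product with the kernel and sum: 0·3 + 9·2 + 2·1 + 0·-1 + 4·-1 + 2·3.

22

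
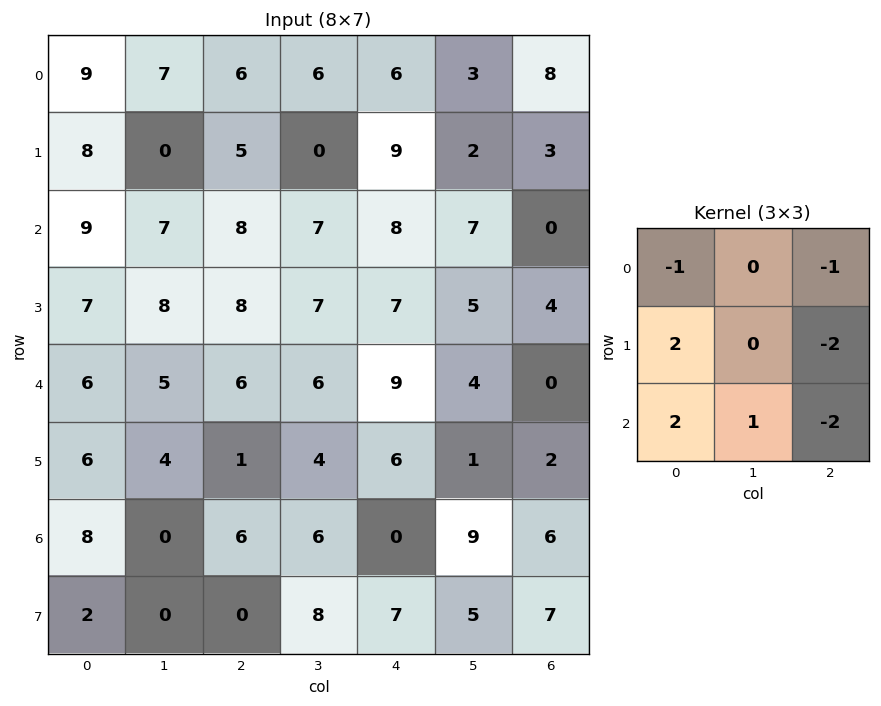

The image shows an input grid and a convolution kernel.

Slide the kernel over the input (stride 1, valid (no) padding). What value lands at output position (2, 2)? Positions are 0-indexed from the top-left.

-14

The receptive field on the input at this output position is [8 7 8 / 8 7 7 / 6 6 9]. Elementwise product with the kernel and sum: 8·-1 + 8·-1 + 8·2 + 7·-2 + 6·2 + 6·1 + 9·-2.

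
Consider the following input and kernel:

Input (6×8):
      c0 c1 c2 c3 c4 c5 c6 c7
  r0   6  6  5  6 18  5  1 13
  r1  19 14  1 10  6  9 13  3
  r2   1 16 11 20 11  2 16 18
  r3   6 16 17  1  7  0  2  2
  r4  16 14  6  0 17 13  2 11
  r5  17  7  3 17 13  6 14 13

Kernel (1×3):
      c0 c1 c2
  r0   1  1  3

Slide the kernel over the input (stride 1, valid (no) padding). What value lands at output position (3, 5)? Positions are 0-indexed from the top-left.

The receptive field on the input at this output position is [0 2 2]. Elementwise product with the kernel and sum: 0·1 + 2·1 + 2·3.

8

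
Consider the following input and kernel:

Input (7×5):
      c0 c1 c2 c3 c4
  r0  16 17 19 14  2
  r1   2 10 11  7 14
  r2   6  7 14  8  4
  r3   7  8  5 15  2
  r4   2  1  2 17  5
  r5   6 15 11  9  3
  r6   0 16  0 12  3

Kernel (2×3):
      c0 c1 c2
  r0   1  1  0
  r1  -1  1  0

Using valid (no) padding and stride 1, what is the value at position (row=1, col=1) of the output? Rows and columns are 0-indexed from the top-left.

The receptive field on the input at this output position is [10 11 7 / 7 14 8]. Elementwise product with the kernel and sum: 10·1 + 11·1 + 7·-1 + 14·1.

28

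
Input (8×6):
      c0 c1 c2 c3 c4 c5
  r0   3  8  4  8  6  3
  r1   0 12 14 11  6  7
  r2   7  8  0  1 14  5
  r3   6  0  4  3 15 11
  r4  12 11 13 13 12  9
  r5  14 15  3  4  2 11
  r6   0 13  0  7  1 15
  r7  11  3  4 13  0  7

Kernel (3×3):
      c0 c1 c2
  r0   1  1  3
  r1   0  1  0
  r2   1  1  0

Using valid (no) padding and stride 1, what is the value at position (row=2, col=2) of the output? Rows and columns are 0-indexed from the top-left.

The receptive field on the input at this output position is [0 1 14 / 4 3 15 / 13 13 12]. Elementwise product with the kernel and sum: 0·1 + 1·1 + 14·3 + 3·1 + 13·1 + 13·1.

72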